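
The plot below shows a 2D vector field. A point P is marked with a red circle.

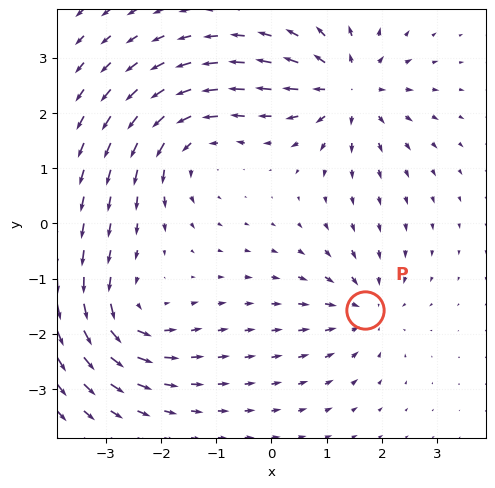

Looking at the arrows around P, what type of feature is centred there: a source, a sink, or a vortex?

sink

At P (1.7, -1.6) the arrows converge inward. Divergence about -3, curl ≈0 — negative divergence with near-zero curl is a sink.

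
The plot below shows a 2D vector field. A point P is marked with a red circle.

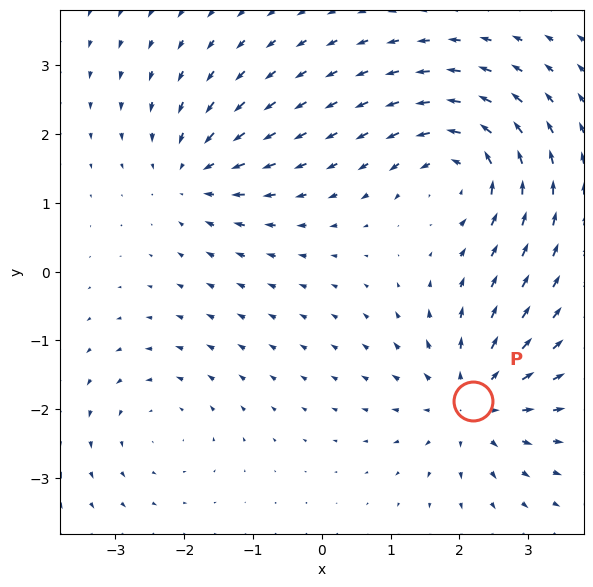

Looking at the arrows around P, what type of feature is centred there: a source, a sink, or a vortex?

source

At P (2.2, -1.9) the arrows spread outward. Divergence about +6, curl ≈0 — positive divergence with near-zero curl is a source.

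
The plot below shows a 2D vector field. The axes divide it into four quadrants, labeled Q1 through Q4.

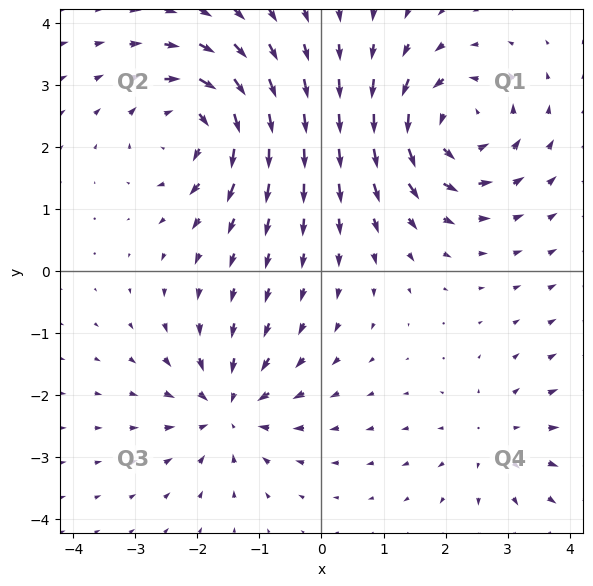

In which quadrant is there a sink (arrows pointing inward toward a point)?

The sink sits at approximately (-1.5, -2.2), which lies in quadrant Q3. The divergence there is about -4, negative as expected for a sink.

Q3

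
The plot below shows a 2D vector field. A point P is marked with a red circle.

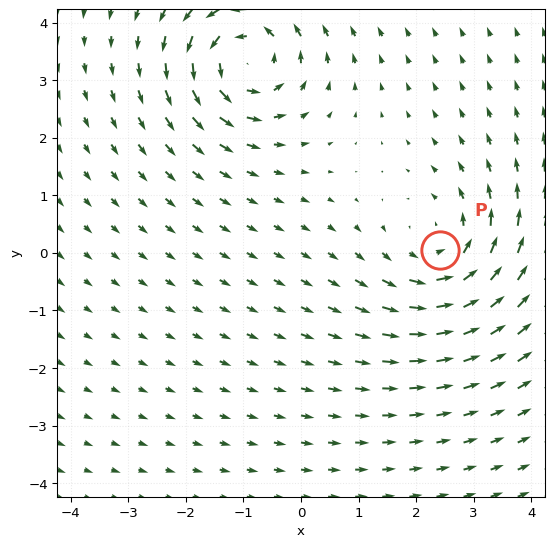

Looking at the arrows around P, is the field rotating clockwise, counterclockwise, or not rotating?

counterclockwise

Near P at (2.4, 0.1) the arrows circulate counterclockwise. The curl (z-component) there is about +3; positive curl means counterclockwise rotation.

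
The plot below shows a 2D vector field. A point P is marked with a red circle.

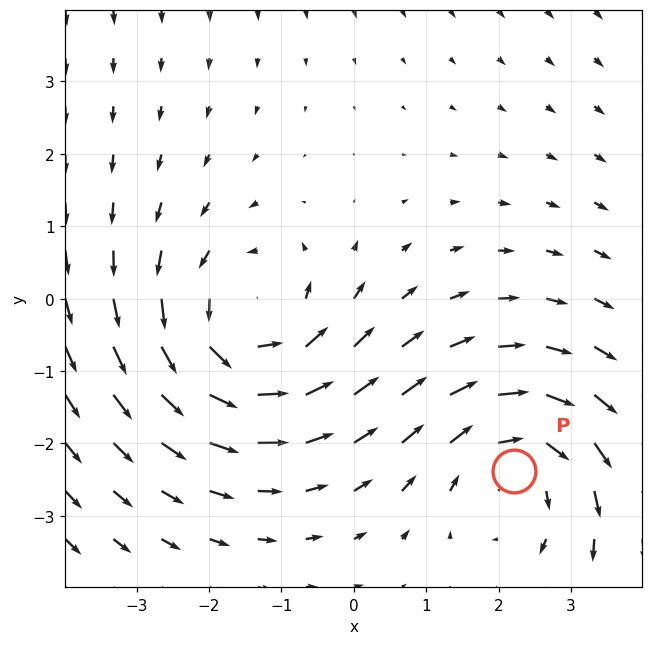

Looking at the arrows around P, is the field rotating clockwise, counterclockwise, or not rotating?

clockwise

Near P at (2.2, -2.4) the arrows circulate clockwise. The curl (z-component) there is about -3; negative curl means clockwise rotation.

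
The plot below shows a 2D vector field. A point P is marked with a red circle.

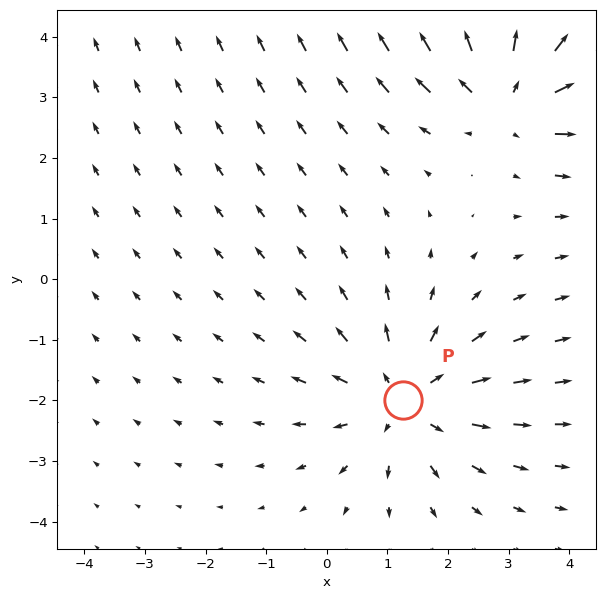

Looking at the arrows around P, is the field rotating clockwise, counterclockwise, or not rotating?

Near P at (1.3, -2.0) the arrows show no circulation. The curl there is ≈0.

not rotating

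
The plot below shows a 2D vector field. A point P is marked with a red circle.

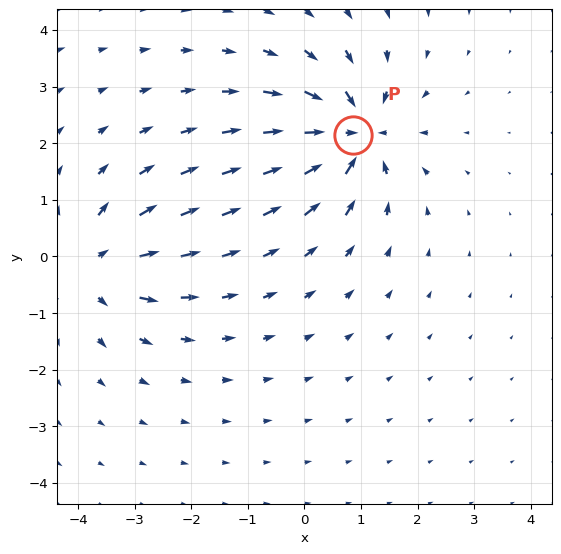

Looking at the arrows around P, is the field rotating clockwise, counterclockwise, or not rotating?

Near P at (0.9, 2.2) the arrows show no circulation. The curl there is ≈0.

not rotating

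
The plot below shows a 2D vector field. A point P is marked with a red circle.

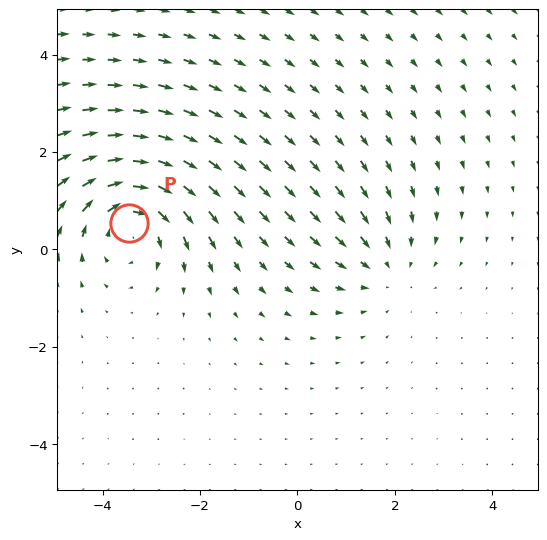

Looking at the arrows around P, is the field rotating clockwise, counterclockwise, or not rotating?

Near P at (-3.5, 0.5) the arrows circulate clockwise. The curl (z-component) there is about -5; negative curl means clockwise rotation.

clockwise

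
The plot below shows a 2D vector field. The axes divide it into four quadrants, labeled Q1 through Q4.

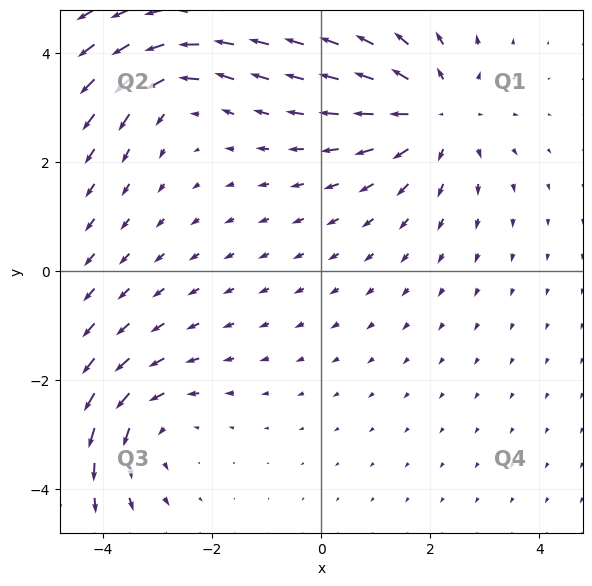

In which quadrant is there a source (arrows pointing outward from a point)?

The source sits at approximately (2.1, 2.9), which lies in quadrant Q1. The divergence there is about +3, positive as expected for a source.

Q1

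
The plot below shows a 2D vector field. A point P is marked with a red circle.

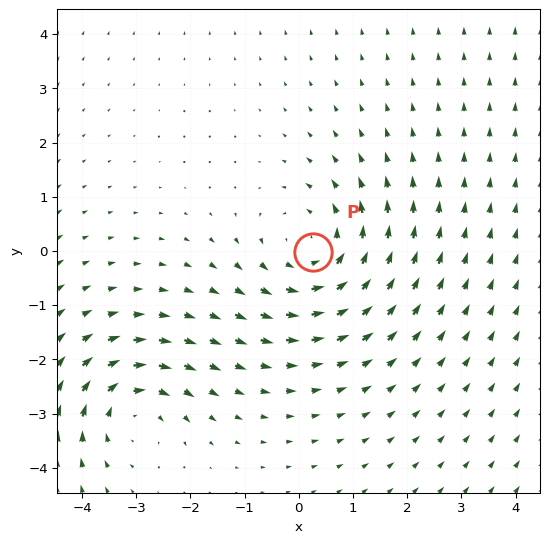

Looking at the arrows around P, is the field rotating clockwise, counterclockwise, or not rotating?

counterclockwise

Near P at (0.3, -0.0) the arrows circulate counterclockwise. The curl (z-component) there is about +3; positive curl means counterclockwise rotation.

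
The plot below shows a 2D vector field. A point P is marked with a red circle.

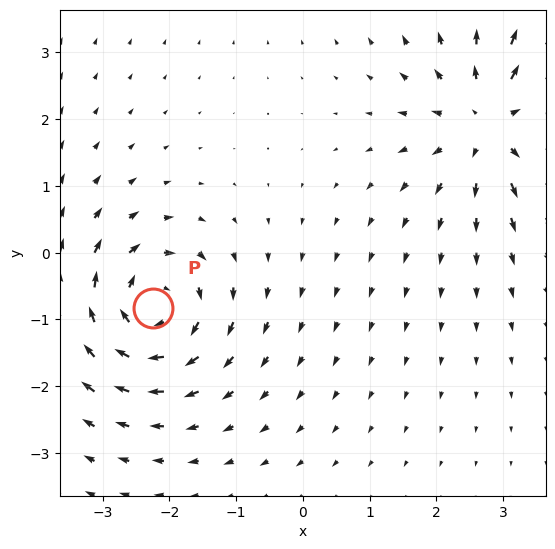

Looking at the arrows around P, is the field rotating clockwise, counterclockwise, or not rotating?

Near P at (-2.2, -0.8) the arrows circulate clockwise. The curl (z-component) there is about -5; negative curl means clockwise rotation.

clockwise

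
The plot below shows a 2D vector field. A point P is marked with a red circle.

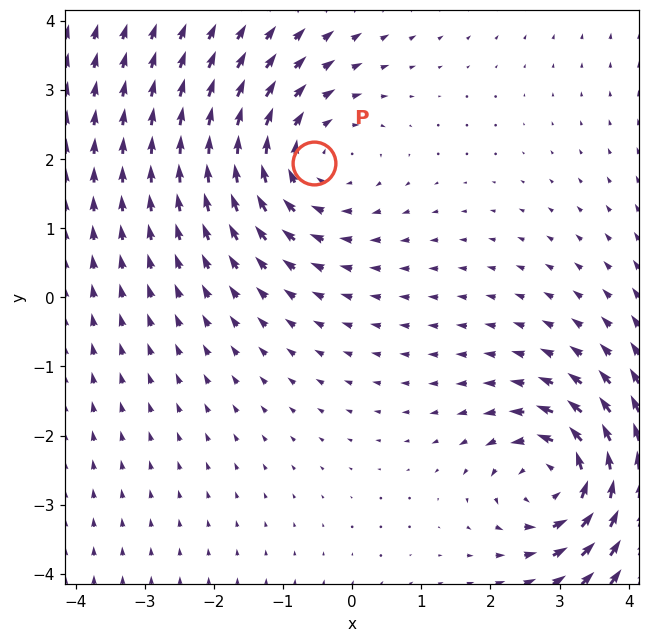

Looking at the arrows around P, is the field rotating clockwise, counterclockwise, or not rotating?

clockwise

Near P at (-0.6, 1.9) the arrows circulate clockwise. The curl (z-component) there is about -2; negative curl means clockwise rotation.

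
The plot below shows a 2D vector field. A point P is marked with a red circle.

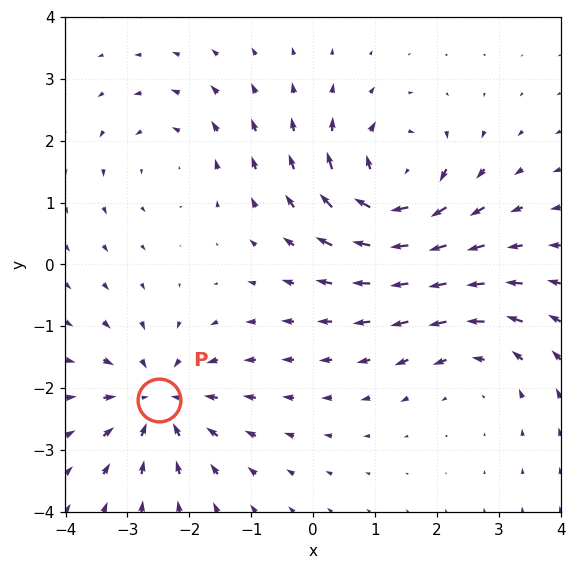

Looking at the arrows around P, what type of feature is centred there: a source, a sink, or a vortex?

sink

At P (-2.5, -2.2) the arrows converge inward. Divergence about -5, curl ≈0 — negative divergence with near-zero curl is a sink.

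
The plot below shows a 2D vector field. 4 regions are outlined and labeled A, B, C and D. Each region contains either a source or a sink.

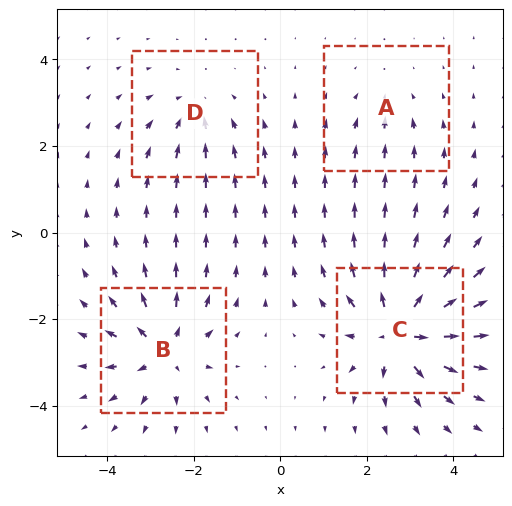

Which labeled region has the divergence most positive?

Divergence at each region's feature centre — A: about -2, B: about +6, C: about +8, D: about -4. Region C is most positive.

C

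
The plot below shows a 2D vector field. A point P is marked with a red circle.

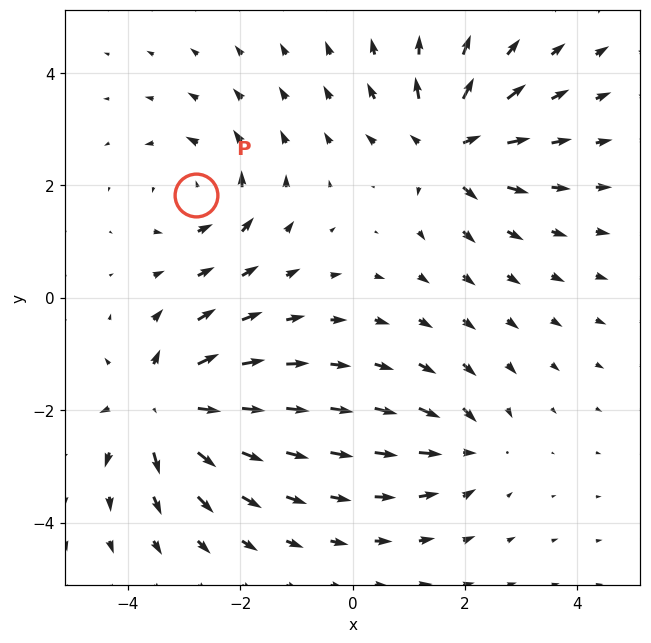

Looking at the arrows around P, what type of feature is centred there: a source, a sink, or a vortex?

vortex

At P (-2.8, 1.8) the arrows circulate counterclockwise. Divergence ≈0, curl about +4 — near-zero divergence with nonzero curl is a vortex.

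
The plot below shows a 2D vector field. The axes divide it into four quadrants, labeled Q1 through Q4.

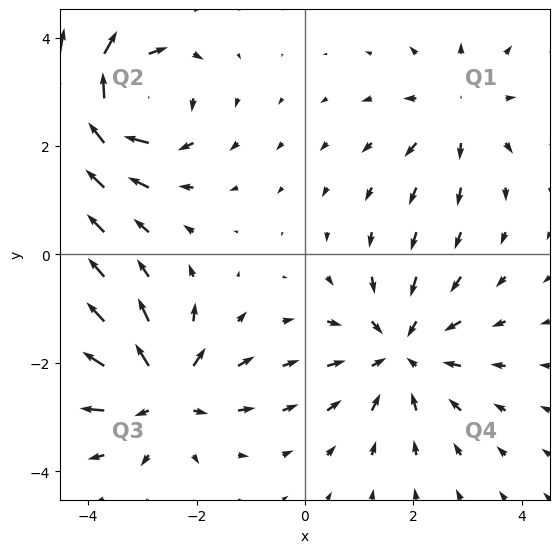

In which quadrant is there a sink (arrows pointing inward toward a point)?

The sink sits at approximately (1.8, -1.8), which lies in quadrant Q4. The divergence there is about -4, negative as expected for a sink.

Q4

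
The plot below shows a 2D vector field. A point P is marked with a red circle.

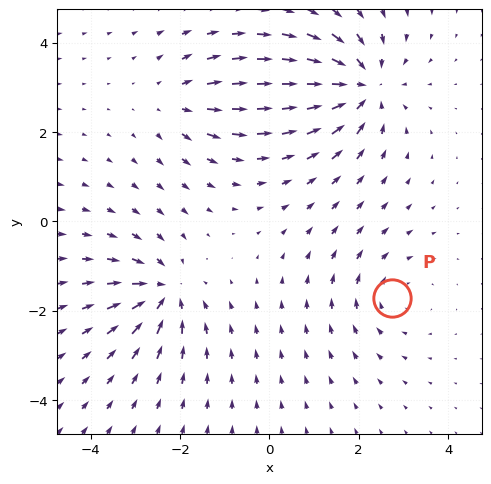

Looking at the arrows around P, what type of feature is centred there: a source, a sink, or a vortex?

vortex

At P (2.8, -1.7) the arrows circulate clockwise. Divergence ≈0, curl about -2 — near-zero divergence with nonzero curl is a vortex.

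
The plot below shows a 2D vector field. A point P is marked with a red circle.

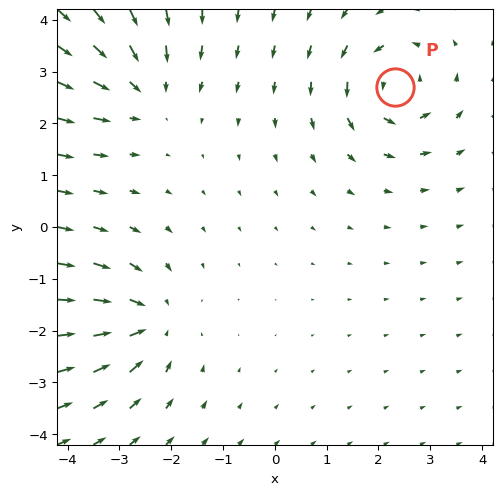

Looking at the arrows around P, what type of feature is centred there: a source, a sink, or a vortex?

At P (2.3, 2.7) the arrows circulate counterclockwise. Divergence ≈0, curl about +4 — near-zero divergence with nonzero curl is a vortex.

vortex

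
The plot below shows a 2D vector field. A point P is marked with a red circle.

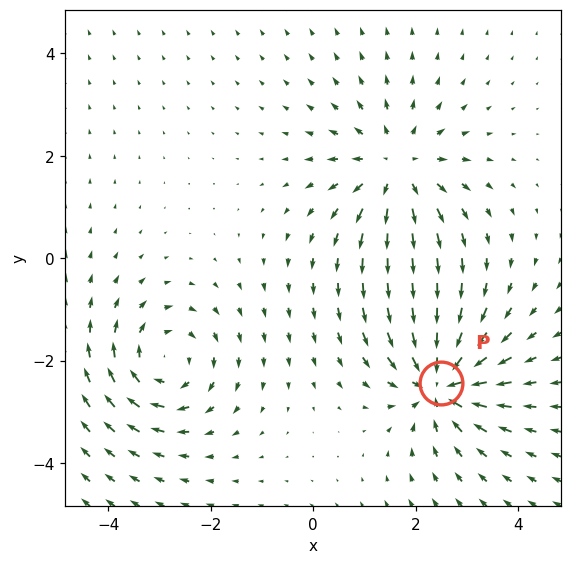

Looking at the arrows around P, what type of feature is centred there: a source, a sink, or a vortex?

sink

At P (2.5, -2.4) the arrows converge inward. Divergence about -5, curl ≈0 — negative divergence with near-zero curl is a sink.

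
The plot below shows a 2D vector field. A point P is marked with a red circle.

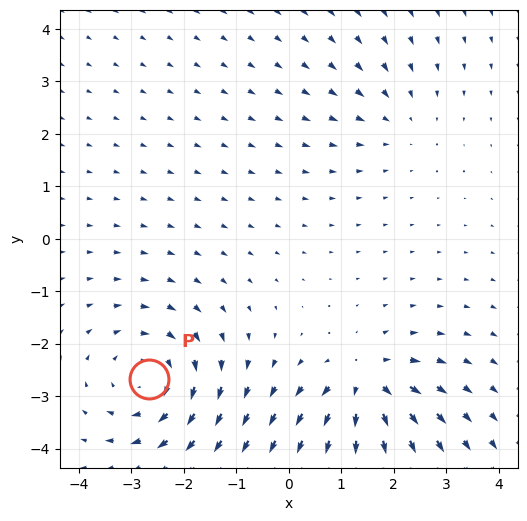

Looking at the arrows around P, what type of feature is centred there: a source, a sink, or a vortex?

At P (-2.7, -2.7) the arrows circulate clockwise. Divergence ≈0, curl about -4 — near-zero divergence with nonzero curl is a vortex.

vortex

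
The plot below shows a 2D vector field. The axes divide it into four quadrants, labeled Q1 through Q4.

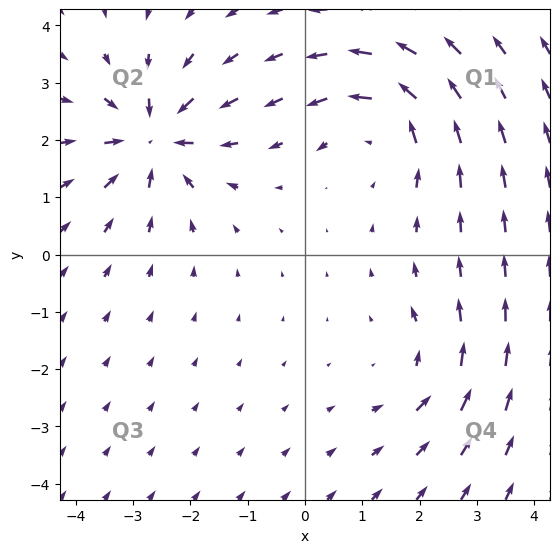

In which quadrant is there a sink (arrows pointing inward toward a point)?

Q2

The sink sits at approximately (-2.6, 2.0), which lies in quadrant Q2. The divergence there is about -6, negative as expected for a sink.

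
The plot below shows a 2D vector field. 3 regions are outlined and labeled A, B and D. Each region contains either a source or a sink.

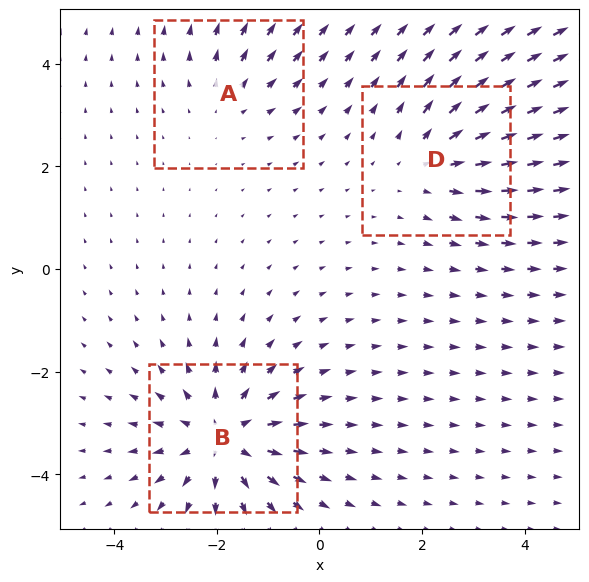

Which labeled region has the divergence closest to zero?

A

Divergence at each region's feature centre — A: about +2, B: about +5, D: about +3. Region A is closest to zero.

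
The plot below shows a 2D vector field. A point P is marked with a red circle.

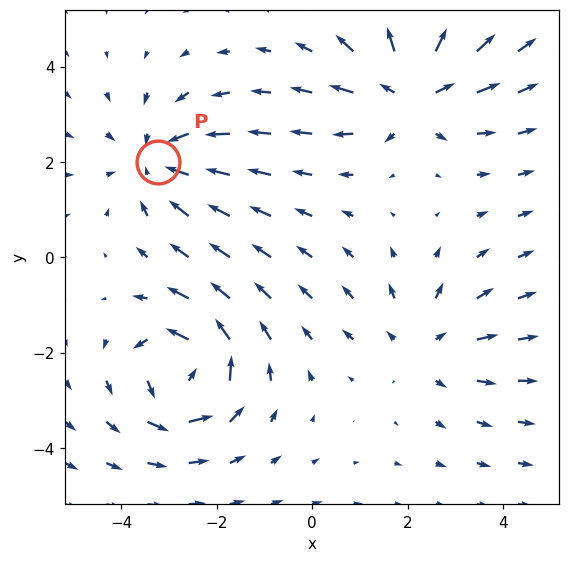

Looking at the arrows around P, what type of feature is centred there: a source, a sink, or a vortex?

sink

At P (-3.2, 2.0) the arrows converge inward. Divergence about -3, curl ≈0 — negative divergence with near-zero curl is a sink.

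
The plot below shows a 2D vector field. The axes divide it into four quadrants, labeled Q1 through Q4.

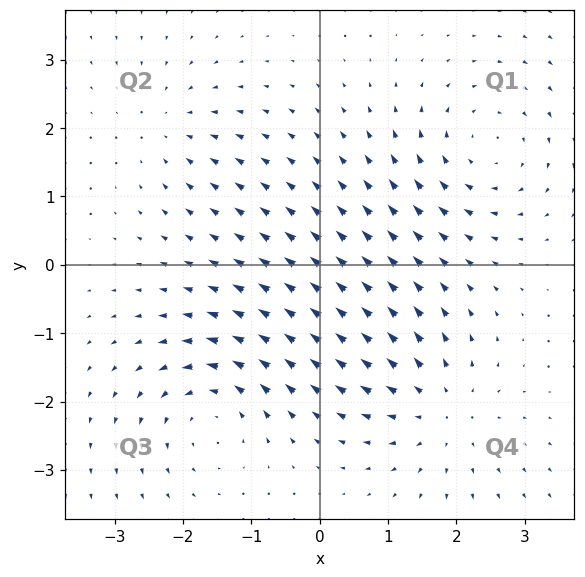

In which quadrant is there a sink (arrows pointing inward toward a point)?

The sink sits at approximately (-2.2, 2.0), which lies in quadrant Q2. The divergence there is about -3, negative as expected for a sink.

Q2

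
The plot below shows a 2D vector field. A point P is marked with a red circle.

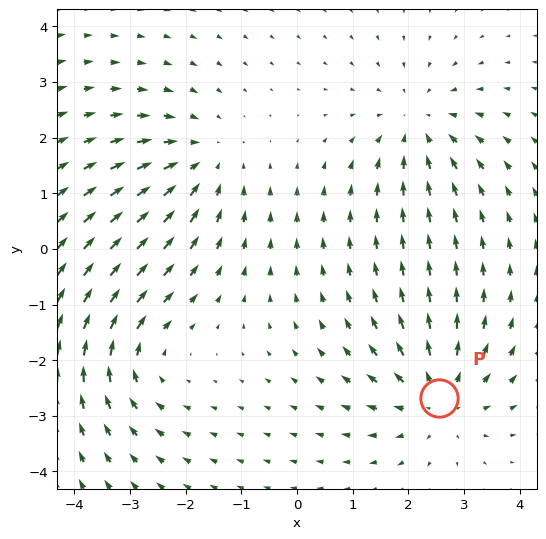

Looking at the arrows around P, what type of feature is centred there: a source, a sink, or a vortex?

source

At P (2.5, -2.7) the arrows spread outward. Divergence about +4, curl ≈0 — positive divergence with near-zero curl is a source.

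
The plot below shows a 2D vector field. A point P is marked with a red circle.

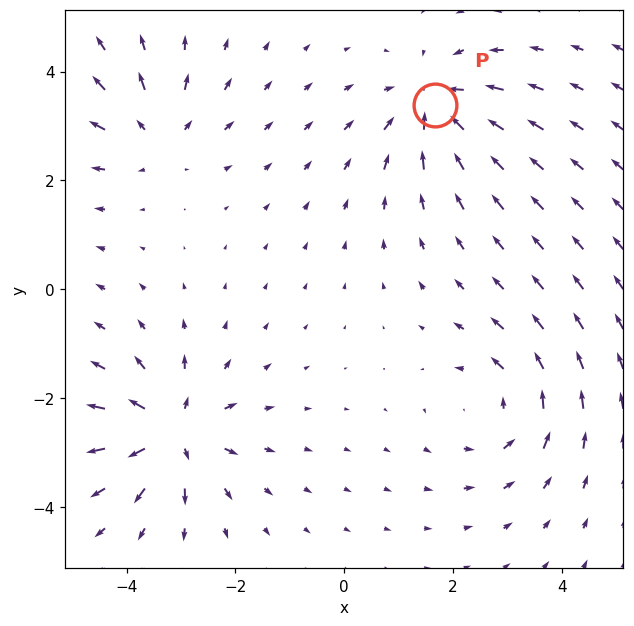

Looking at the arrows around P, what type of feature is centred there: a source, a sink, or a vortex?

sink

At P (1.7, 3.4) the arrows converge inward. Divergence about -5, curl ≈0 — negative divergence with near-zero curl is a sink.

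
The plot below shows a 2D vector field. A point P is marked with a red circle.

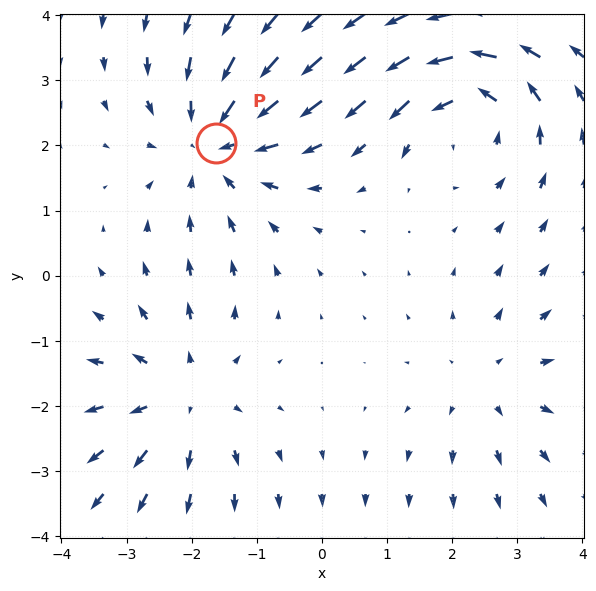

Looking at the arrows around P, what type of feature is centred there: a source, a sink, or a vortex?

sink

At P (-1.6, 2.0) the arrows converge inward. Divergence about -4, curl ≈0 — negative divergence with near-zero curl is a sink.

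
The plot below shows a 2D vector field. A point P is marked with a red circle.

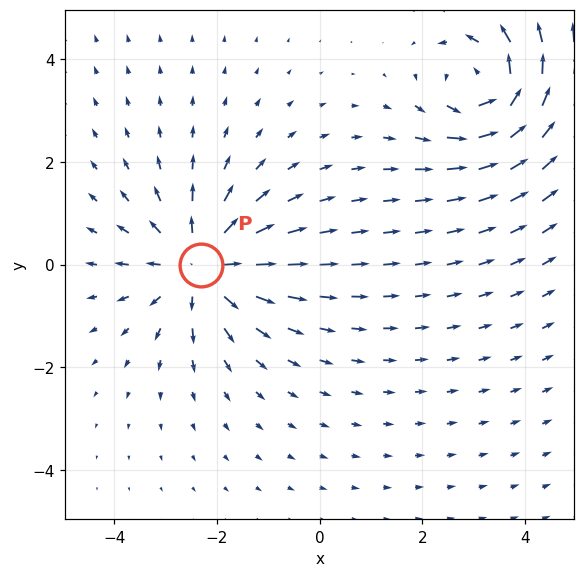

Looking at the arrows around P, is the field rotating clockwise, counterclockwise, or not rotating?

not rotating

Near P at (-2.3, -0.0) the arrows show no circulation. The curl there is ≈0.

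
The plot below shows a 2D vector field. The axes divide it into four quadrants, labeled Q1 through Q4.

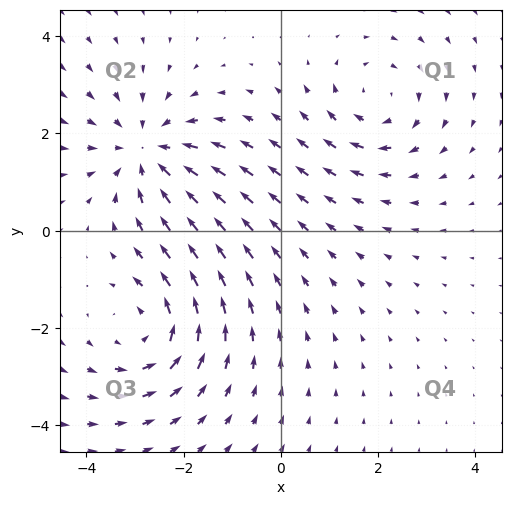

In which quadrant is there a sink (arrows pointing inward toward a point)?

Q2

The sink sits at approximately (-2.7, 1.6), which lies in quadrant Q2. The divergence there is about -3, negative as expected for a sink.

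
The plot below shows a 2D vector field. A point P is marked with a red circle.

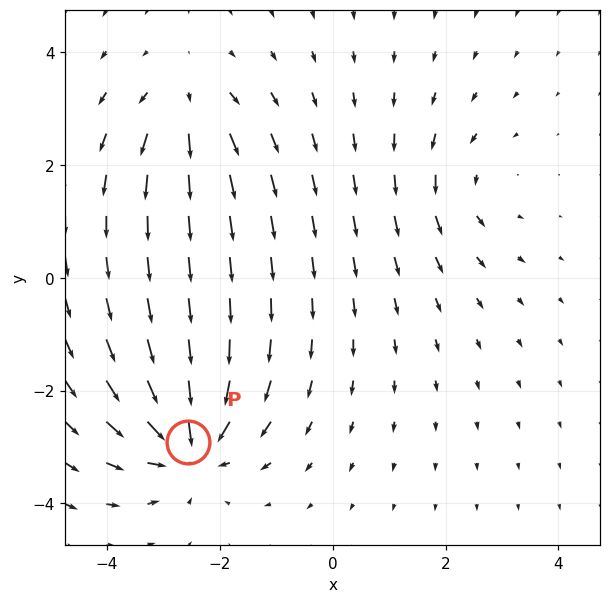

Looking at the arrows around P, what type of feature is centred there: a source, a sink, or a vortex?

At P (-2.6, -2.9) the arrows converge inward. Divergence about -6, curl ≈0 — negative divergence with near-zero curl is a sink.

sink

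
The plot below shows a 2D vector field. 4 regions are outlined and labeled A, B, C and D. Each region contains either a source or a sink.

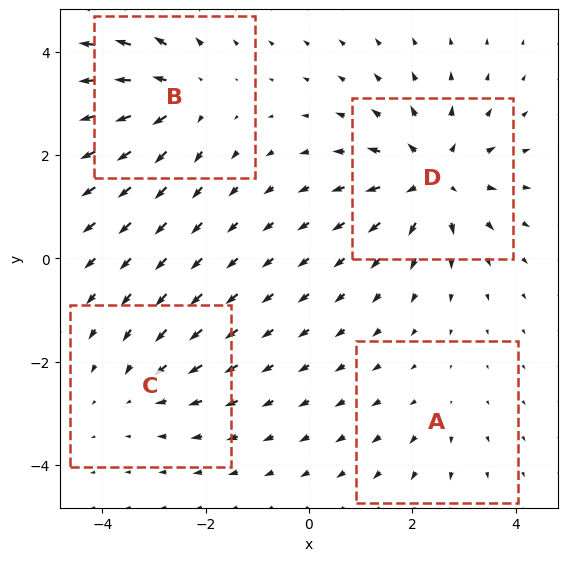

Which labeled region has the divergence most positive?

Divergence at each region's feature centre — A: about +2, B: about +5, C: about -3, D: about +6. Region D is most positive.

D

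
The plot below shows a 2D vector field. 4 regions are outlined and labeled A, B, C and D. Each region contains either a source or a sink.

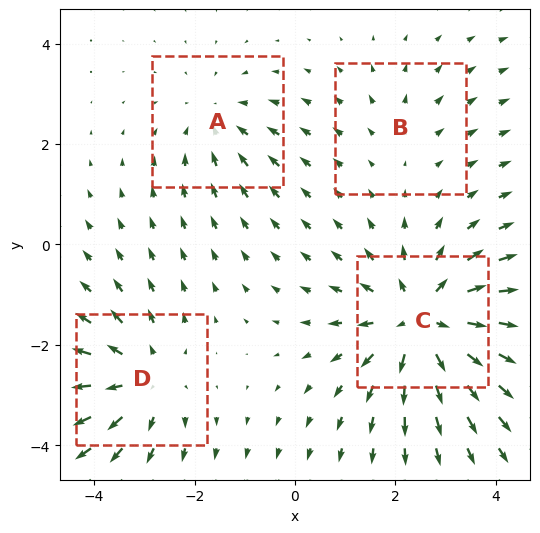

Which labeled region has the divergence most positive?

C

Divergence at each region's feature centre — A: about -3, B: about +2, C: about +6, D: about +4. Region C is most positive.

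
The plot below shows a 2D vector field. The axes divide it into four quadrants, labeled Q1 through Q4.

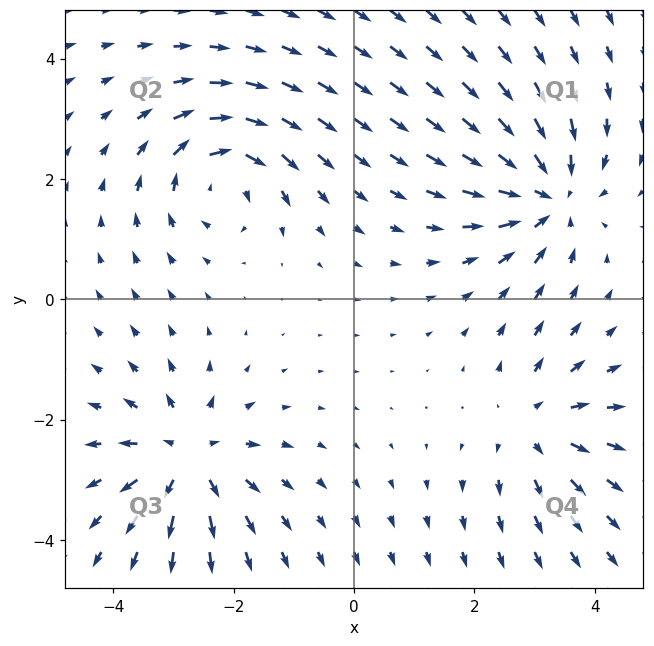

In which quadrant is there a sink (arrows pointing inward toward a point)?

Q1

The sink sits at approximately (3.2, 1.7), which lies in quadrant Q1. The divergence there is about -4, negative as expected for a sink.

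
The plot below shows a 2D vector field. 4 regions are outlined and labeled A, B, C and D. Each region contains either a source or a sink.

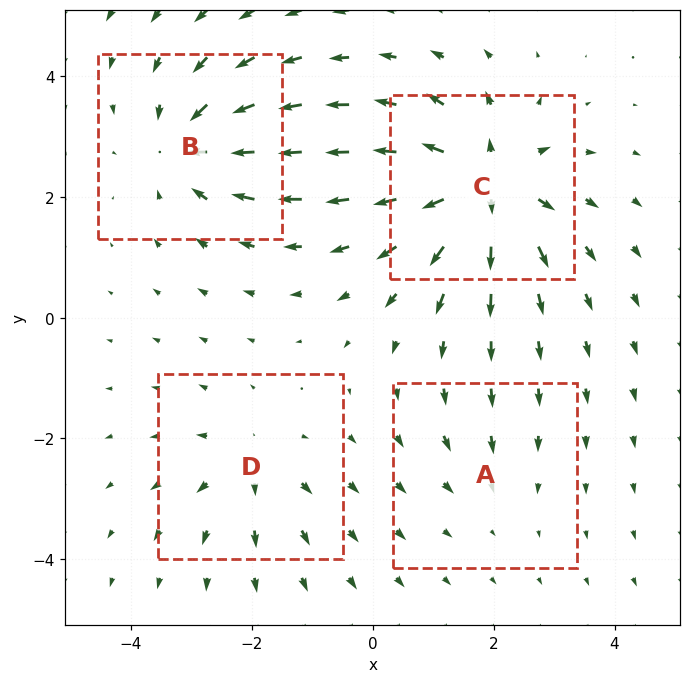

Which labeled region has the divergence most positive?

Divergence at each region's feature centre — A: about -2, B: about -5, C: about +8, D: about +4. Region C is most positive.

C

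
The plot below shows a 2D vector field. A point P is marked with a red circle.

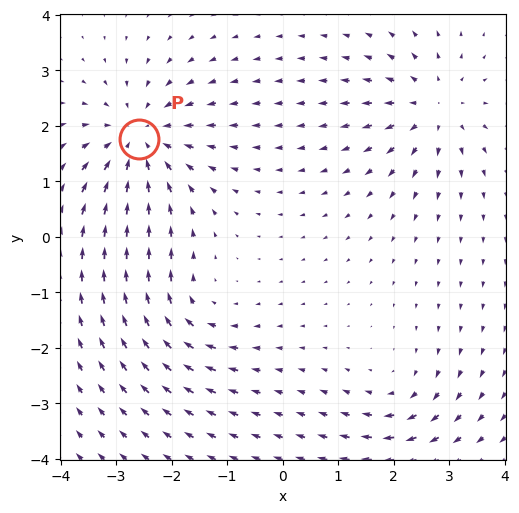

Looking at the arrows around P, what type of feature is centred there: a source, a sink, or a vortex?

sink

At P (-2.6, 1.8) the arrows converge inward. Divergence about -5, curl ≈0 — negative divergence with near-zero curl is a sink.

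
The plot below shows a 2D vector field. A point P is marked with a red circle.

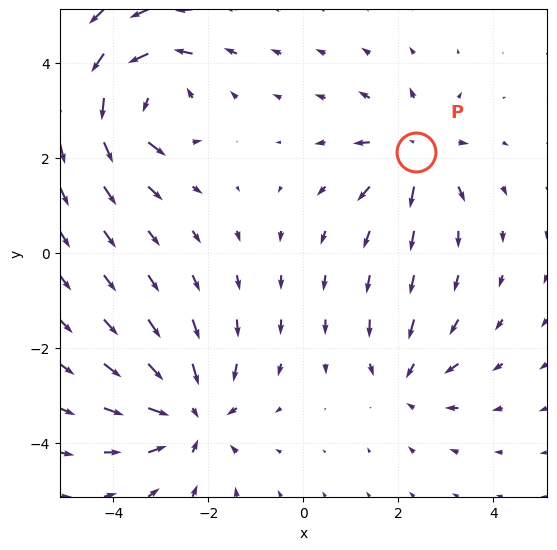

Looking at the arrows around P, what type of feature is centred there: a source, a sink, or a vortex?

source

At P (2.4, 2.1) the arrows spread outward. Divergence about +5, curl ≈0 — positive divergence with near-zero curl is a source.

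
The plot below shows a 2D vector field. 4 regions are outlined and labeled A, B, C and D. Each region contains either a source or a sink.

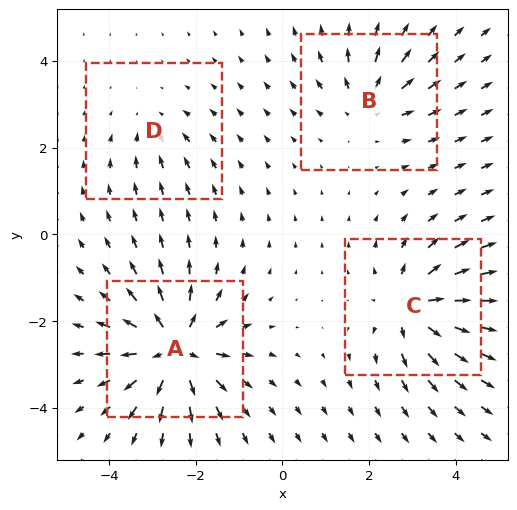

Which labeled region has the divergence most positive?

A

Divergence at each region's feature centre — A: about +8, B: about +4, C: about +6, D: about -3. Region A is most positive.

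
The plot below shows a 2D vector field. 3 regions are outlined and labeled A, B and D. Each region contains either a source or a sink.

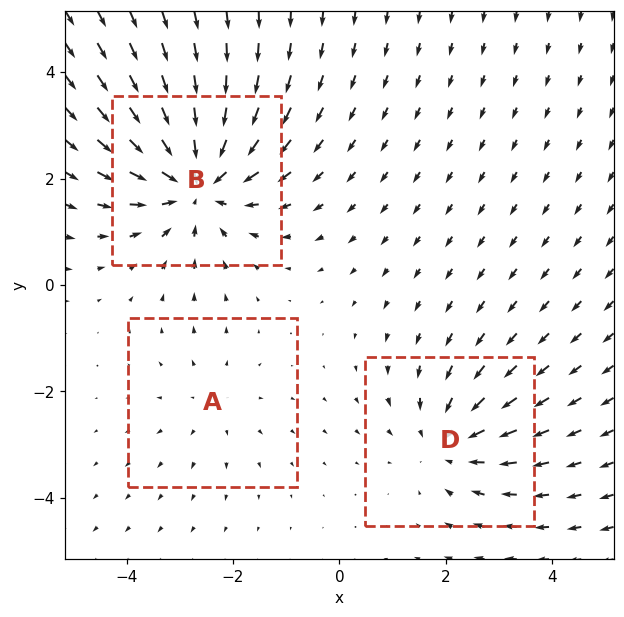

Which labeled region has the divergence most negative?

B

Divergence at each region's feature centre — A: about +2, B: about -5, D: about -3. Region B is most negative.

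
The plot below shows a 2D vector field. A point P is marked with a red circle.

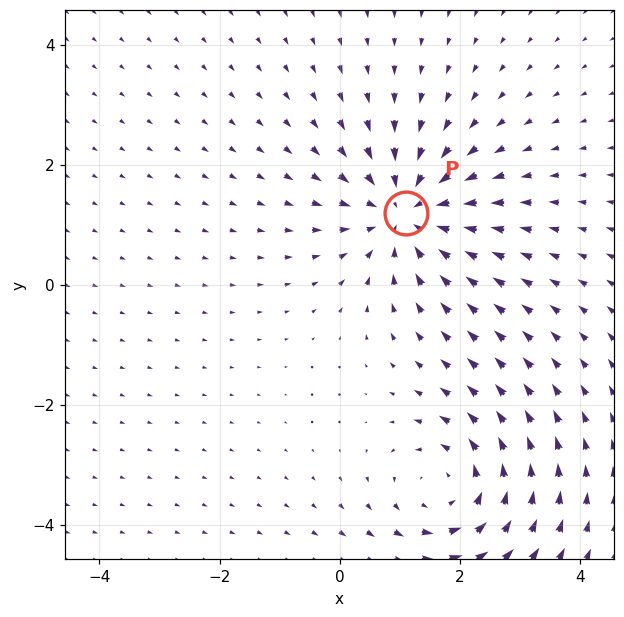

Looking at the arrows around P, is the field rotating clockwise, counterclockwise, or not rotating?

not rotating

Near P at (1.1, 1.2) the arrows show no circulation. The curl there is ≈0.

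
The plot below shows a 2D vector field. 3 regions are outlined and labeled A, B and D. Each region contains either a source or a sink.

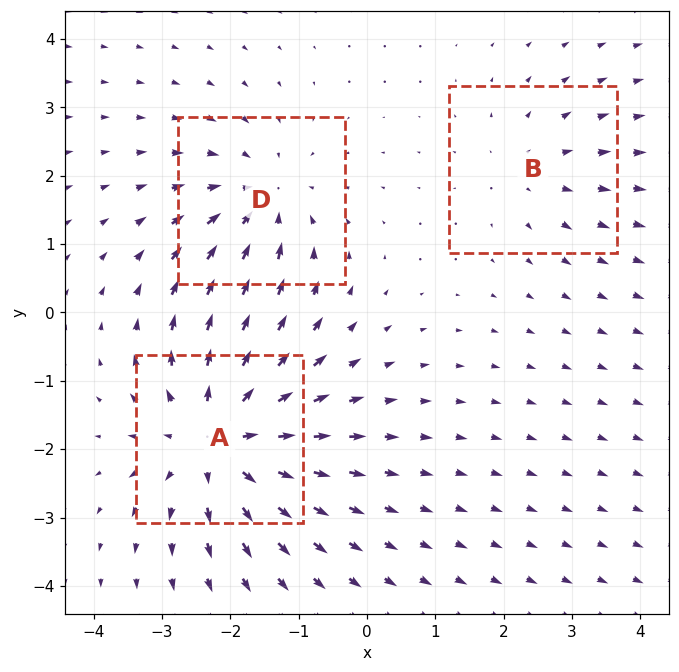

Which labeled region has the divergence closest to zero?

Divergence at each region's feature centre — A: about +4, B: about +2, D: about -3. Region B is closest to zero.

B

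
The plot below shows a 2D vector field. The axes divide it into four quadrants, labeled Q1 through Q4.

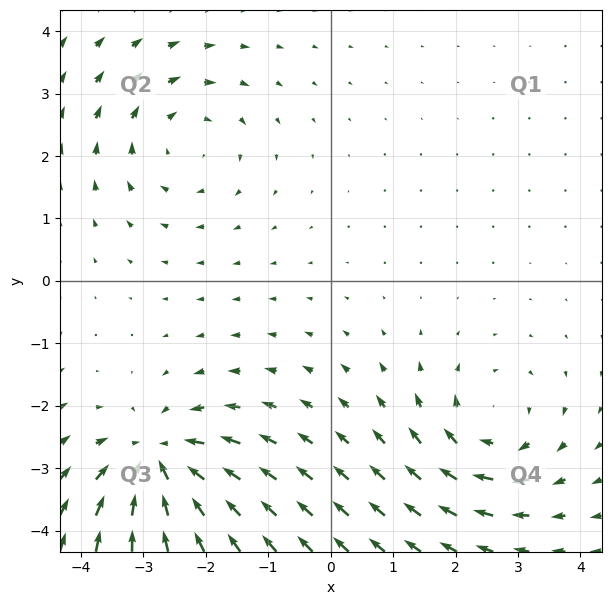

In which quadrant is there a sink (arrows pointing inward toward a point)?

Q3

The sink sits at approximately (-2.7, -2.9), which lies in quadrant Q3. The divergence there is about -5, negative as expected for a sink.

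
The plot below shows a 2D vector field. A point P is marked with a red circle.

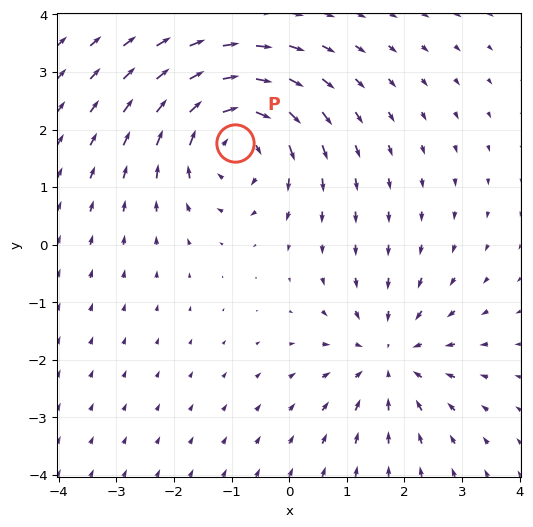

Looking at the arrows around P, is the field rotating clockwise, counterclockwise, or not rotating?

Near P at (-0.9, 1.8) the arrows circulate clockwise. The curl (z-component) there is about -4; negative curl means clockwise rotation.

clockwise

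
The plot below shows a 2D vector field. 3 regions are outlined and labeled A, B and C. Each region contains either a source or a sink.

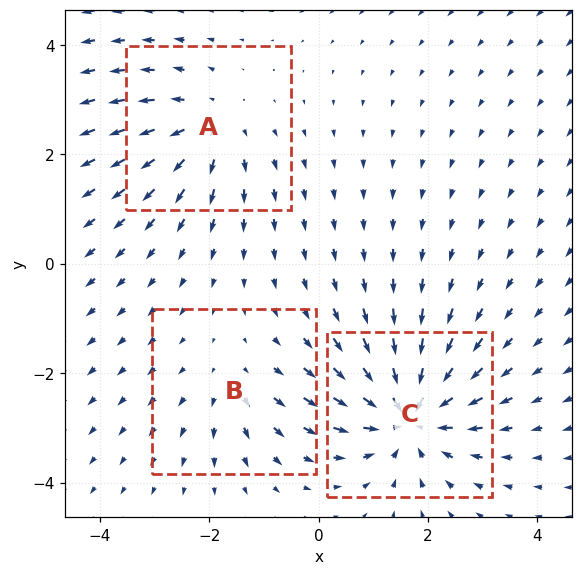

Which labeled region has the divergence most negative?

C

Divergence at each region's feature centre — A: about +3, B: about +2, C: about -5. Region C is most negative.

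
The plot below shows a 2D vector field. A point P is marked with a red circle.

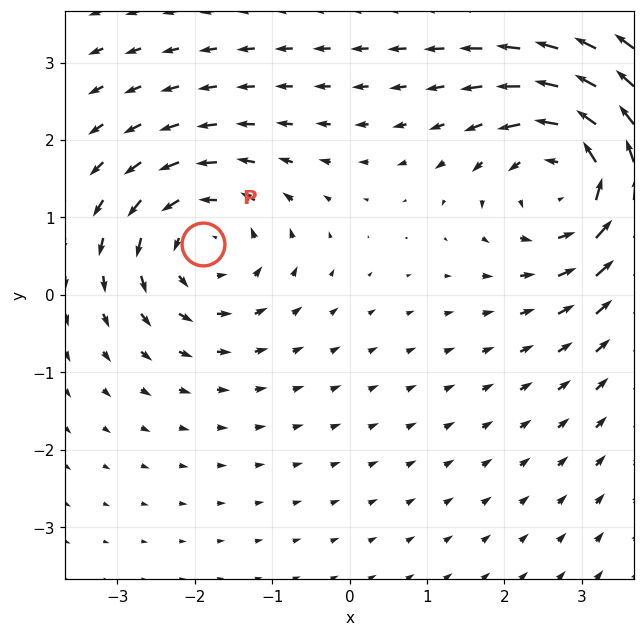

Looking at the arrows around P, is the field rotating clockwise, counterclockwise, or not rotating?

Near P at (-1.9, 0.7) the arrows circulate counterclockwise. The curl (z-component) there is about +3; positive curl means counterclockwise rotation.

counterclockwise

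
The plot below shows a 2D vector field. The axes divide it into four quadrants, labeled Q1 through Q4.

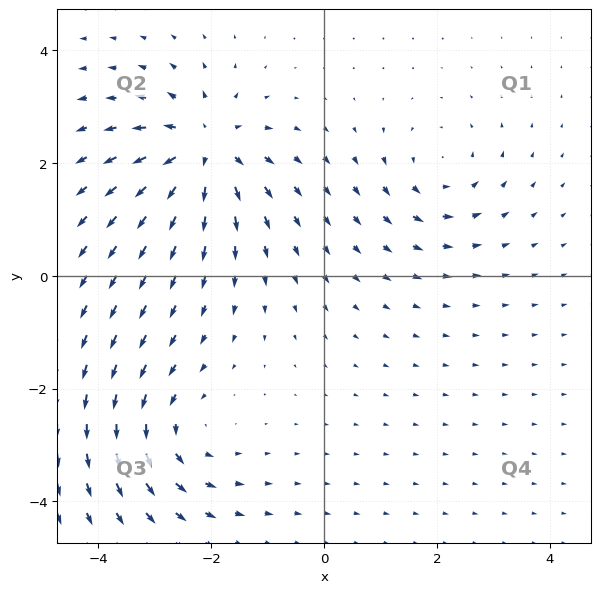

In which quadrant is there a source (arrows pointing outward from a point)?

The source sits at approximately (-2.1, 2.2), which lies in quadrant Q2. The divergence there is about +6, positive as expected for a source.

Q2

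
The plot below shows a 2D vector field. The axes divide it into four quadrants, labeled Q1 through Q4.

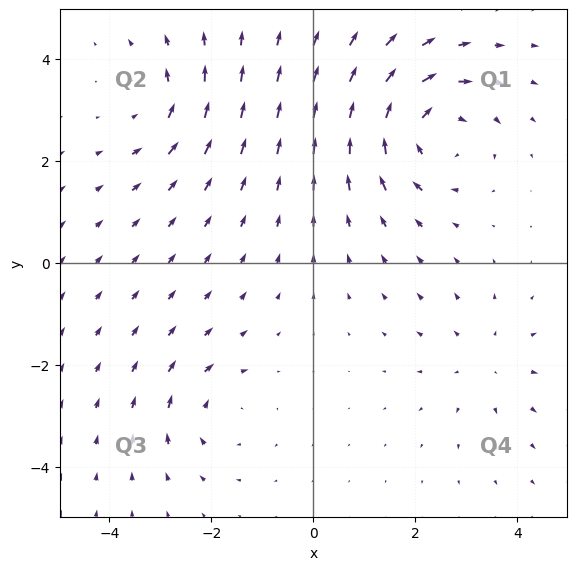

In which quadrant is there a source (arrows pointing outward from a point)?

Q4

The source sits at approximately (3.4, -1.9), which lies in quadrant Q4. The divergence there is about +2, positive as expected for a source.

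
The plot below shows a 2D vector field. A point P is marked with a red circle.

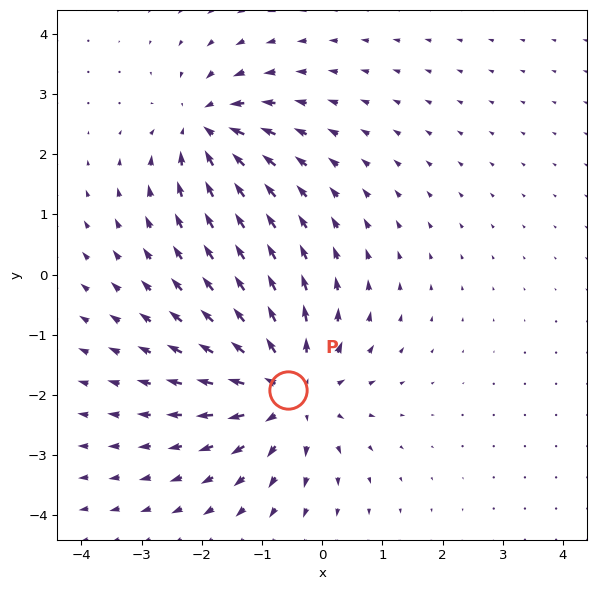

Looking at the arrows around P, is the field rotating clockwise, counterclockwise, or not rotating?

not rotating

Near P at (-0.6, -1.9) the arrows show no circulation. The curl there is ≈0.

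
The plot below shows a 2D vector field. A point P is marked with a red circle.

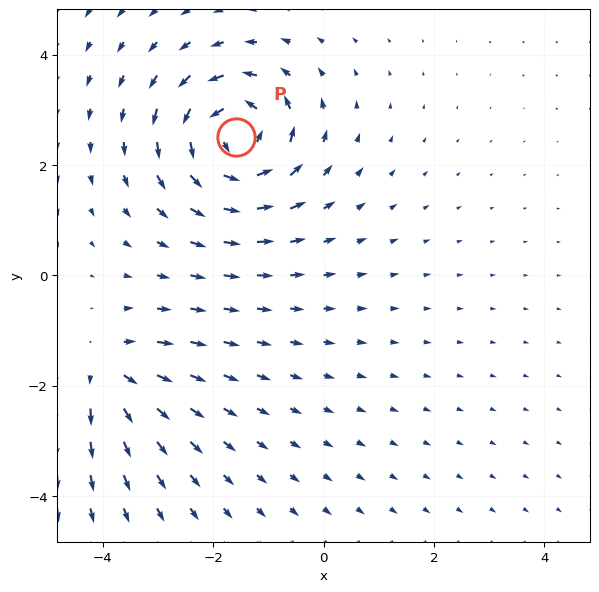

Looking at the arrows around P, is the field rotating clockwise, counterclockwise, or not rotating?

counterclockwise

Near P at (-1.6, 2.5) the arrows circulate counterclockwise. The curl (z-component) there is about +7; positive curl means counterclockwise rotation.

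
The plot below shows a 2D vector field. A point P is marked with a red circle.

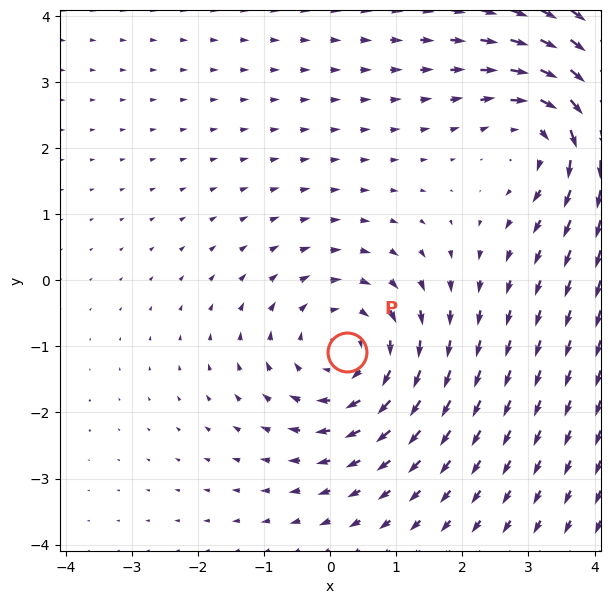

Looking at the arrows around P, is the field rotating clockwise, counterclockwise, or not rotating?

Near P at (0.3, -1.1) the arrows circulate clockwise. The curl (z-component) there is about -4; negative curl means clockwise rotation.

clockwise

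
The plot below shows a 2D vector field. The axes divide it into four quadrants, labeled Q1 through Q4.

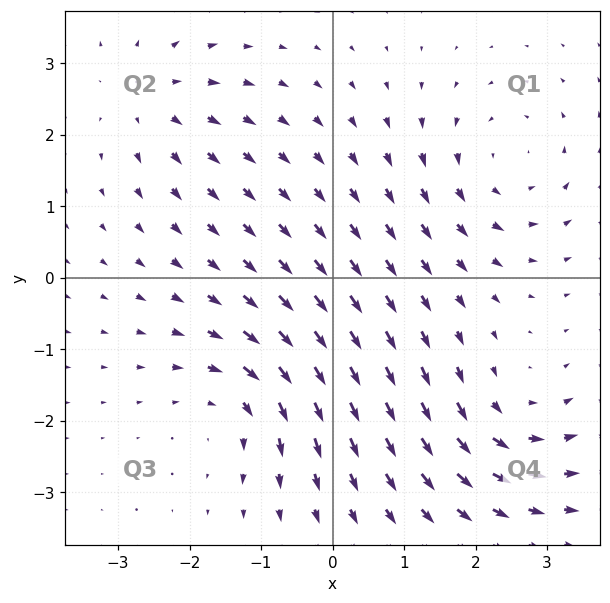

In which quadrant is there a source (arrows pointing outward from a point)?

Q2

The source sits at approximately (-2.5, 2.5), which lies in quadrant Q2. The divergence there is about +3, positive as expected for a source.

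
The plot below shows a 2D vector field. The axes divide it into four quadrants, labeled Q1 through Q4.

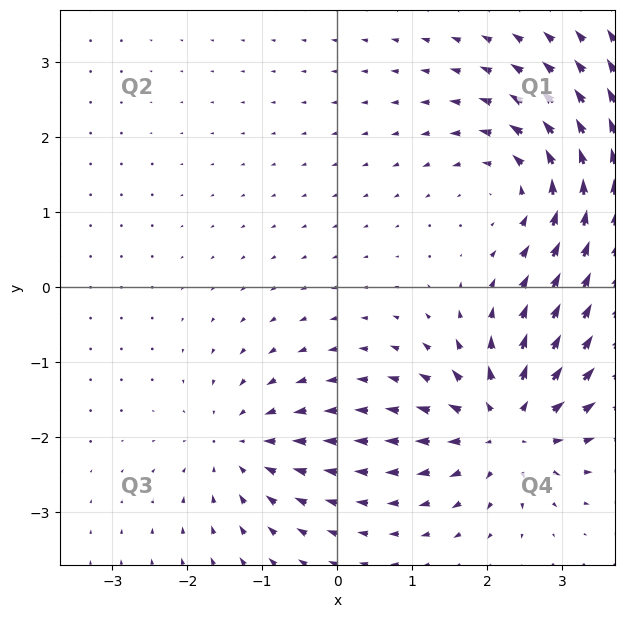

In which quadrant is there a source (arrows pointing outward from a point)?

Q4

The source sits at approximately (2.2, -1.9), which lies in quadrant Q4. The divergence there is about +6, positive as expected for a source.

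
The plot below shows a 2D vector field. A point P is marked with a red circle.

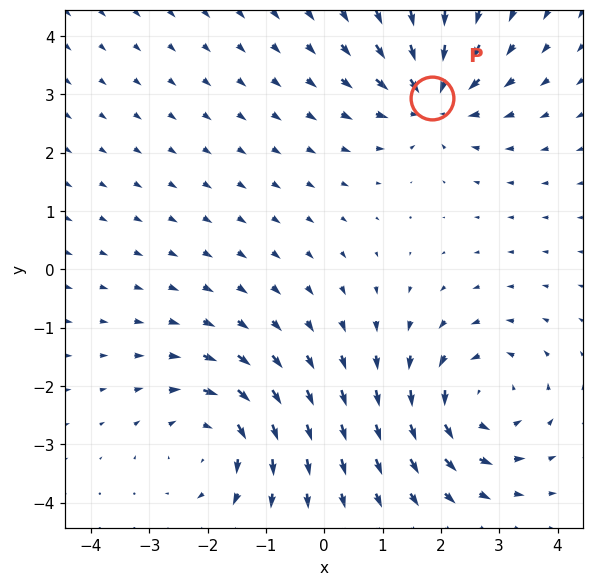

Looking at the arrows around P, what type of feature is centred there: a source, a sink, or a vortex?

At P (1.8, 2.9) the arrows converge inward. Divergence about -6, curl ≈0 — negative divergence with near-zero curl is a sink.

sink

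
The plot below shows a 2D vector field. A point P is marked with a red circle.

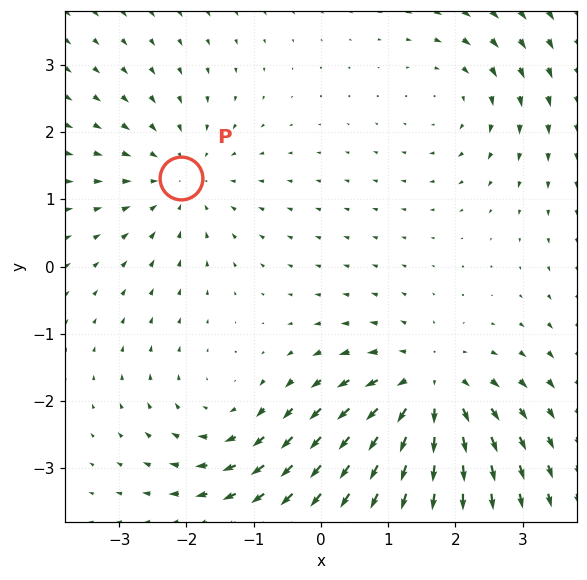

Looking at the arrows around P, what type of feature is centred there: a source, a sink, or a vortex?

sink

At P (-2.1, 1.3) the arrows converge inward. Divergence about -3, curl ≈0 — negative divergence with near-zero curl is a sink.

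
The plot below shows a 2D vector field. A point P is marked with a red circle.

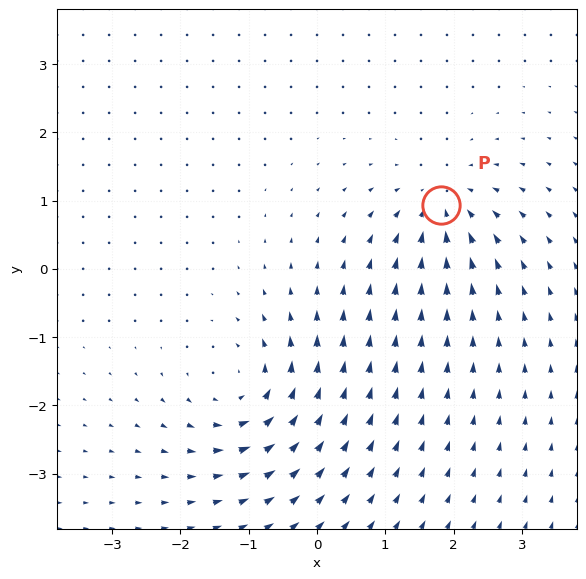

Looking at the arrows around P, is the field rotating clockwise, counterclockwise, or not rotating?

Near P at (1.8, 0.9) the arrows show no circulation. The curl there is ≈0.

not rotating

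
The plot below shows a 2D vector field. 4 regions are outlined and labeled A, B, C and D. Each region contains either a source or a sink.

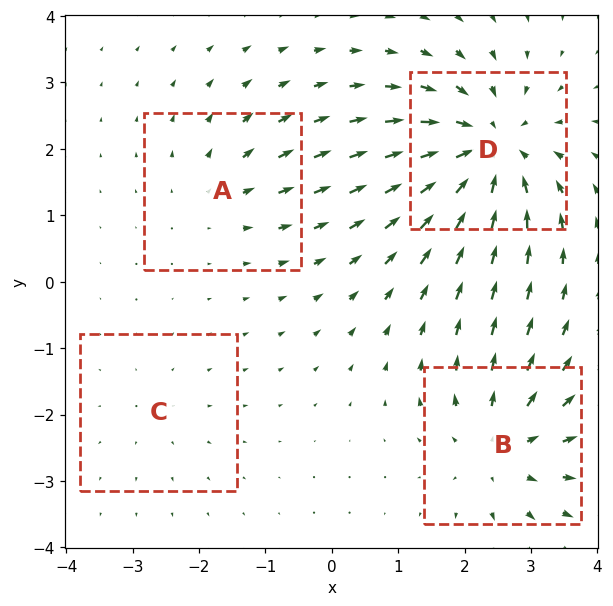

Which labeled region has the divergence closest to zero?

C

Divergence at each region's feature centre — A: about +3, B: about +5, C: about +2, D: about -7. Region C is closest to zero.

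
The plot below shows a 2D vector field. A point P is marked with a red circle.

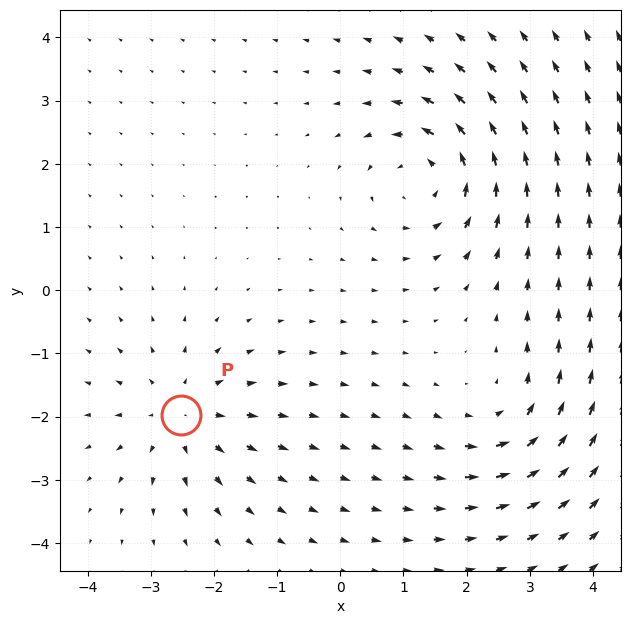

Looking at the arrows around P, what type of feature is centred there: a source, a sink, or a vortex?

source

At P (-2.5, -2.0) the arrows spread outward. Divergence about +4, curl ≈0 — positive divergence with near-zero curl is a source.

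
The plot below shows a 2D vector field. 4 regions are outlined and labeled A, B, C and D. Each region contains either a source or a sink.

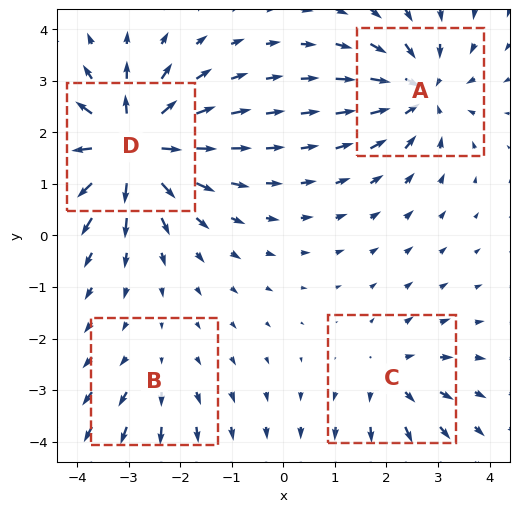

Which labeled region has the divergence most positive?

D

Divergence at each region's feature centre — A: about -5, B: about +2, C: about +3, D: about +8. Region D is most positive.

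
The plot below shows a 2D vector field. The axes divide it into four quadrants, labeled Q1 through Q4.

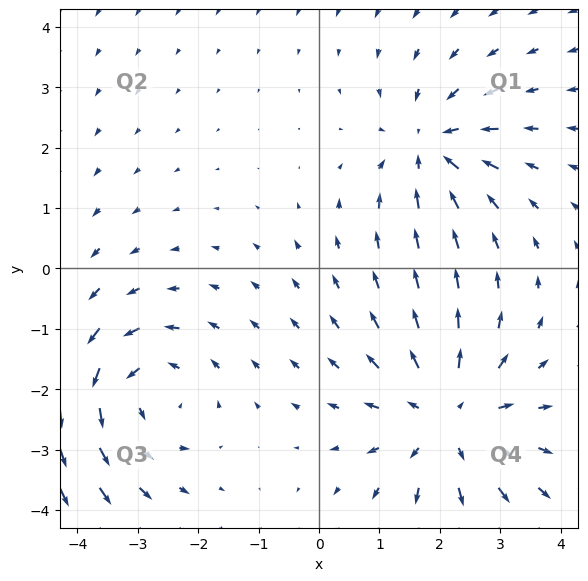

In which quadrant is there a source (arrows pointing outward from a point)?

Q4

The source sits at approximately (2.1, -2.5), which lies in quadrant Q4. The divergence there is about +4, positive as expected for a source.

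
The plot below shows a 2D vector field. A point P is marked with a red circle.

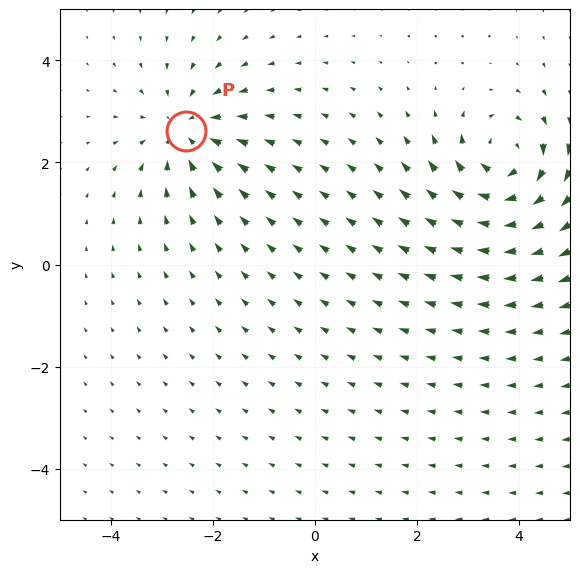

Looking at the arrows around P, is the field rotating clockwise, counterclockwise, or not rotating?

Near P at (-2.5, 2.6) the arrows show no circulation. The curl there is ≈0.

not rotating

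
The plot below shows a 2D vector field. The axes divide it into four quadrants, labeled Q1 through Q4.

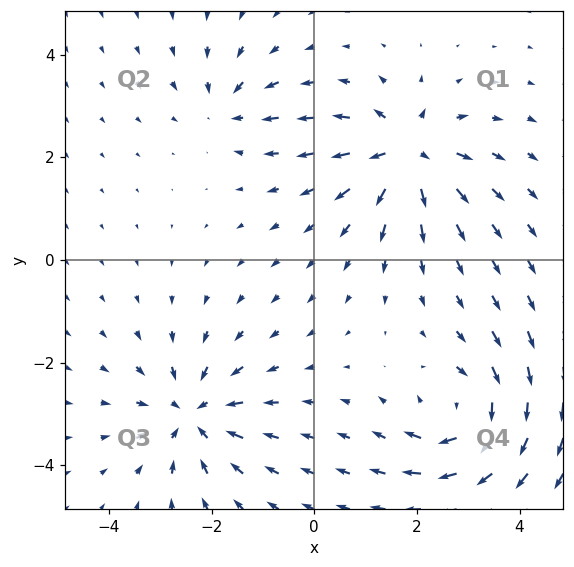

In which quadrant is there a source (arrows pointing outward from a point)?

The source sits at approximately (1.8, 2.1), which lies in quadrant Q1. The divergence there is about +7, positive as expected for a source.

Q1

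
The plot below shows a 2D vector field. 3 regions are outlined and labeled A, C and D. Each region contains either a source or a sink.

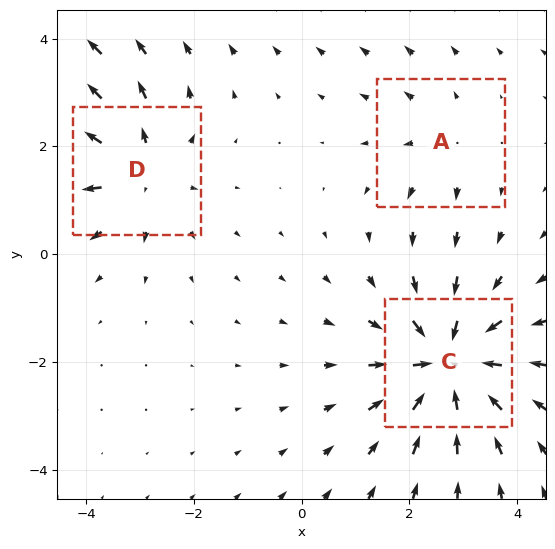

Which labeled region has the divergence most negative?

C

Divergence at each region's feature centre — A: about +2, C: about -5, D: about +3. Region C is most negative.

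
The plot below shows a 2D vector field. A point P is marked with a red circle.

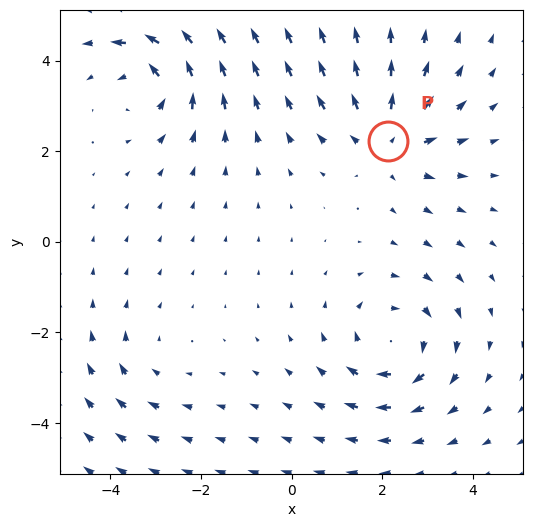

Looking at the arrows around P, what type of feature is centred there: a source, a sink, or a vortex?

source

At P (2.1, 2.2) the arrows spread outward. Divergence about +4, curl ≈0 — positive divergence with near-zero curl is a source.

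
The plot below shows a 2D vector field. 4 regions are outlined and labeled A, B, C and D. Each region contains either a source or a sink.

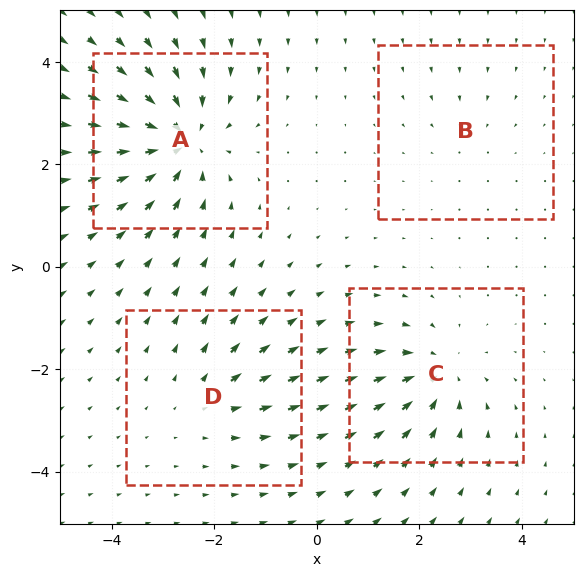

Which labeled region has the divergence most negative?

A

Divergence at each region's feature centre — A: about -8, B: about -2, C: about -5, D: about +3. Region A is most negative.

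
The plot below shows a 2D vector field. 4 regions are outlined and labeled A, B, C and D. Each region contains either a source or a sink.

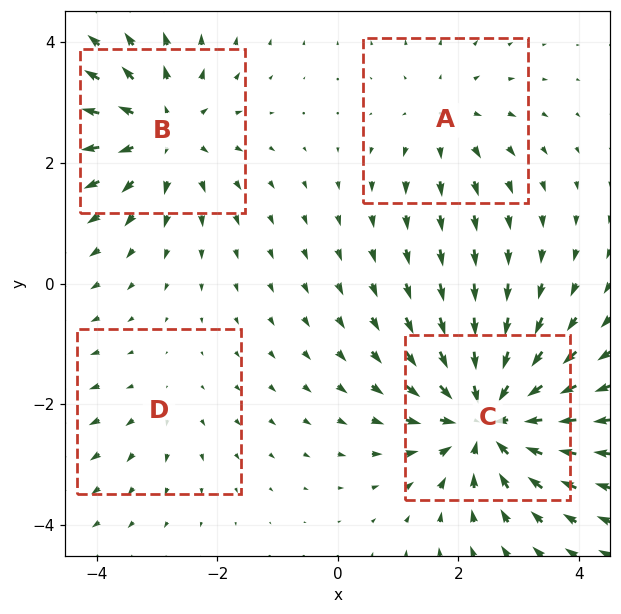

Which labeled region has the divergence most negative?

C

Divergence at each region's feature centre — A: about +3, B: about +5, C: about -7, D: about +2. Region C is most negative.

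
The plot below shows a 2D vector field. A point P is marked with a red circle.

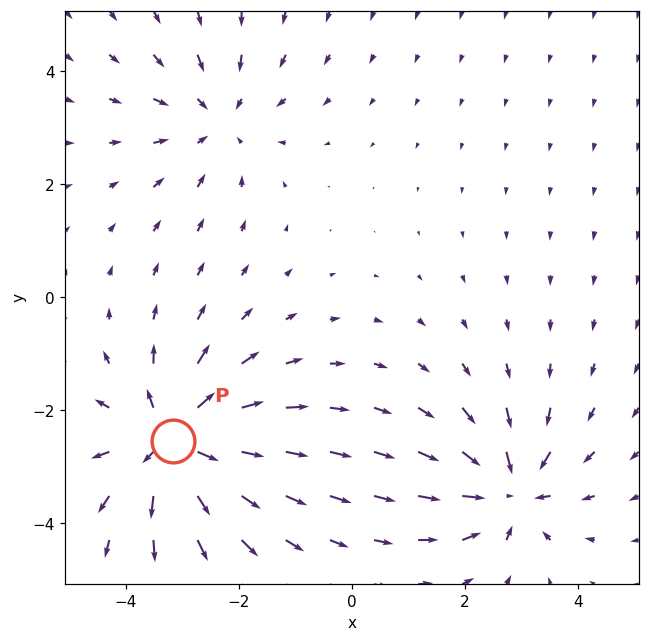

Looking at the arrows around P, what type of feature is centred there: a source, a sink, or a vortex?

At P (-3.2, -2.5) the arrows spread outward. Divergence about +6, curl ≈0 — positive divergence with near-zero curl is a source.

source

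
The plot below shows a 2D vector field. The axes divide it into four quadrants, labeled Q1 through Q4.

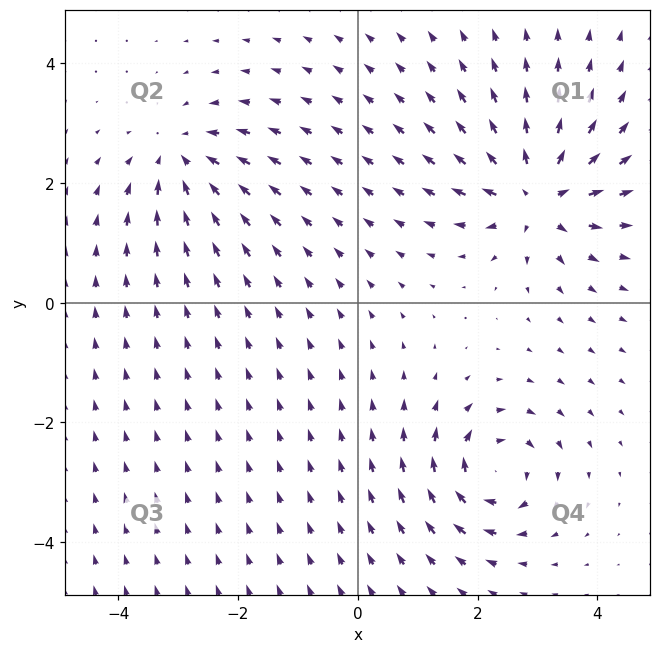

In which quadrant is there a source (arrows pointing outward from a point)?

Q1

The source sits at approximately (3.0, 1.8), which lies in quadrant Q1. The divergence there is about +6, positive as expected for a source.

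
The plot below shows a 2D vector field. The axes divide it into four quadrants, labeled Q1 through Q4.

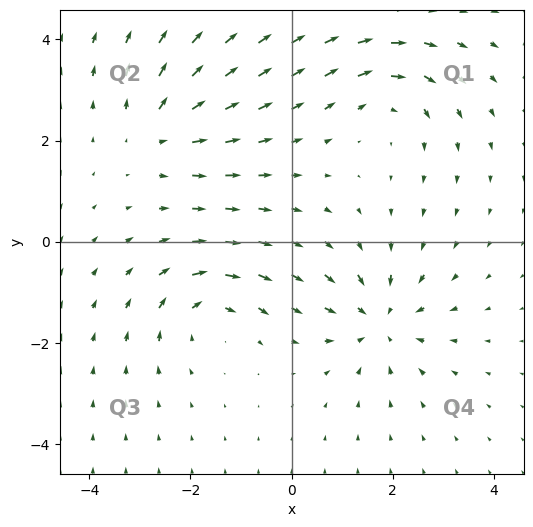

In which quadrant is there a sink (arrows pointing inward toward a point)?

Q4

The sink sits at approximately (1.7, -1.6), which lies in quadrant Q4. The divergence there is about -4, negative as expected for a sink.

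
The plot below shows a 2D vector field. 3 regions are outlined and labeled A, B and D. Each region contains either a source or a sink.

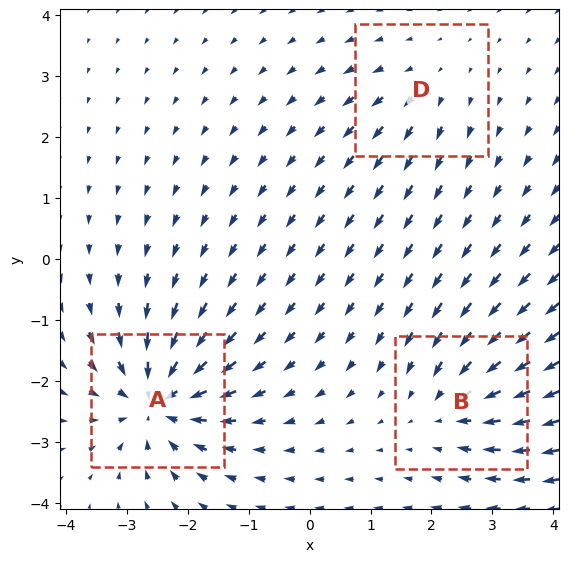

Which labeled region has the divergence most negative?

Divergence at each region's feature centre — A: about -6, B: about -4, D: about +2. Region A is most negative.

A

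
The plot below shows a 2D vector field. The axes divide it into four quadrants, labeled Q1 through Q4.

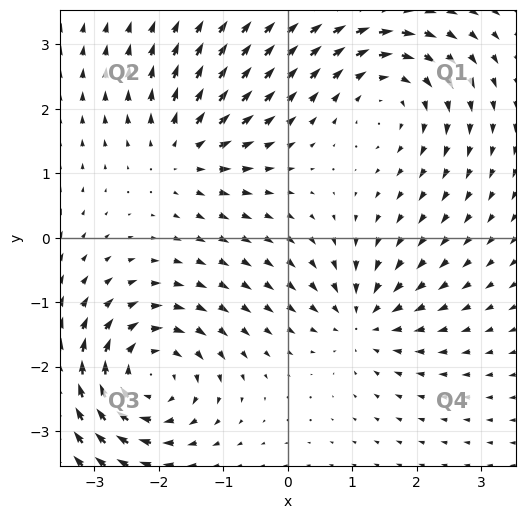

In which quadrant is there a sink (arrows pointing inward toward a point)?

Q4

The sink sits at approximately (1.2, -1.3), which lies in quadrant Q4. The divergence there is about -4, negative as expected for a sink.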